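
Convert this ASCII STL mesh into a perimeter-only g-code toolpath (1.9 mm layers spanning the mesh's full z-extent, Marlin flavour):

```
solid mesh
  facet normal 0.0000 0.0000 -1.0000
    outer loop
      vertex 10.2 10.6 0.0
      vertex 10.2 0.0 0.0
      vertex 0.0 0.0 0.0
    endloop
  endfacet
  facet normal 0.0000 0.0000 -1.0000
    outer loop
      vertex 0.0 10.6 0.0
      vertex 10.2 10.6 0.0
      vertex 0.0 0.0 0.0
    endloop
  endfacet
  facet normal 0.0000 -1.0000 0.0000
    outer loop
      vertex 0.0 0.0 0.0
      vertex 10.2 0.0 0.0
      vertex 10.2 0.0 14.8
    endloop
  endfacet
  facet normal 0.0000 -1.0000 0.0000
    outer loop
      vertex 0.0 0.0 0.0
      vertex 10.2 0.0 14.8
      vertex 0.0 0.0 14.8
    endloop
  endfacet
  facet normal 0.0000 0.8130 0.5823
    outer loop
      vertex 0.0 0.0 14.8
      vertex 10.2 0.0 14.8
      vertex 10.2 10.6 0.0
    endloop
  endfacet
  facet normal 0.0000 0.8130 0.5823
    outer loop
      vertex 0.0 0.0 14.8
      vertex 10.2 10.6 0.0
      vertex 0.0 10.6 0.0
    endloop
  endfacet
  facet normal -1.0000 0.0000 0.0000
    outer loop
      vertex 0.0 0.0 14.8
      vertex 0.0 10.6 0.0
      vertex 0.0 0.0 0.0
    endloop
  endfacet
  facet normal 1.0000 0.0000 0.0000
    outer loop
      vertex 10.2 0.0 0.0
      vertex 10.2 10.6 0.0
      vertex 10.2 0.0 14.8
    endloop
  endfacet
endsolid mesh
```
; perimeter-only toolpath
G21 ; units = mm
G90 ; absolute positioning
G28 ; home
; layer 1
G0 Z1.9
G0 X0.0 Y0.0
G1 X10.2 Y0.0
G1 X10.2 Y9.3
G1 X0.0 Y9.3
G1 X0.0 Y0.0
; layer 2
G0 Z3.7
G0 X0.0 Y0.0
G1 X10.2 Y0.0
G1 X10.2 Y7.9
G1 X0.0 Y7.9
G1 X0.0 Y0.0
; layer 3
G0 Z5.6
G0 X0.0 Y0.0
G1 X10.2 Y0.0
G1 X10.2 Y6.6
G1 X0.0 Y6.6
G1 X0.0 Y0.0
; layer 4
G0 Z7.4
G0 X0.0 Y0.0
G1 X10.2 Y0.0
G1 X10.2 Y5.3
G1 X0.0 Y5.3
G1 X0.0 Y0.0
; layer 5
G0 Z9.2
G0 X0.0 Y0.0
G1 X10.2 Y0.0
G1 X10.2 Y4.0
G1 X0.0 Y4.0
G1 X0.0 Y0.0
; layer 6
G0 Z11.1
G0 X0.0 Y0.0
G1 X10.2 Y0.0
G1 X10.2 Y2.6
G1 X0.0 Y2.6
G1 X0.0 Y0.0
; layer 7
G0 Z13.0
G0 X0.0 Y0.0
G1 X10.2 Y0.0
G1 X10.2 Y1.3
G1 X0.0 Y1.3
G1 X0.0 Y0.0
M2 ; end

The solid is a wedge (ramp): 10.2 × 10.6 mm base, rising to 14.8 mm along the y=0 edge and sloping linearly to z=0 at y=10.6. Slicing at Δz = 1.9 mm — 8 equal slices spanning the solid's height, so layer i sits at z = i·h/8 — gives 7 non-empty perimeters. Each is a 4-segment closed polygon; G0 lifts to the layer z and rapids to the start vertex, then G1 traces the edges. The cross-section shrinks linearly with z (the slice at the apex is degenerate and omitted).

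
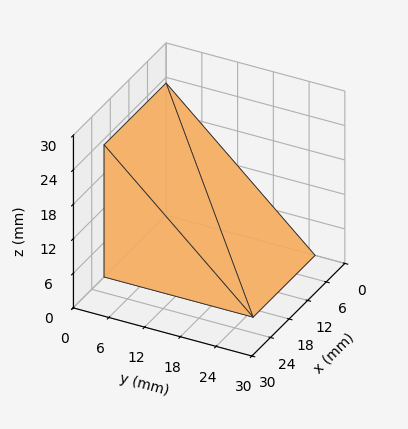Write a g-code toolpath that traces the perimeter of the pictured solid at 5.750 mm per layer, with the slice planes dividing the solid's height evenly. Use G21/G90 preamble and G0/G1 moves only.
Reading the render: the shape is a wedge (ramp): 20 × 25 mm base, rising to 23 mm along the y=0 edge and sloping linearly to z=0 at y=25 (dimensions read to the nearest mm from the axis ticks). For the g-code, the solid's height is divided into equal slices at the stated Δz and each level perimeter traced with G1 moves after a G0 lift.

; perimeter-only toolpath
G21 ; units = mm
G90 ; absolute positioning
G28 ; home
; layer 1
G0 Z5.750
G0 X0.000 Y0.000
G1 X20.000 Y0.000
G1 X20.000 Y18.750
G1 X0.000 Y18.750
G1 X0.000 Y0.000
; layer 2
G0 Z11.500
G0 X0.000 Y0.000
G1 X20.000 Y0.000
G1 X20.000 Y12.500
G1 X0.000 Y12.500
G1 X0.000 Y0.000
; layer 3
G0 Z17.250
G0 X0.000 Y0.000
G1 X20.000 Y0.000
G1 X20.000 Y6.250
G1 X0.000 Y6.250
G1 X0.000 Y0.000
M2 ; end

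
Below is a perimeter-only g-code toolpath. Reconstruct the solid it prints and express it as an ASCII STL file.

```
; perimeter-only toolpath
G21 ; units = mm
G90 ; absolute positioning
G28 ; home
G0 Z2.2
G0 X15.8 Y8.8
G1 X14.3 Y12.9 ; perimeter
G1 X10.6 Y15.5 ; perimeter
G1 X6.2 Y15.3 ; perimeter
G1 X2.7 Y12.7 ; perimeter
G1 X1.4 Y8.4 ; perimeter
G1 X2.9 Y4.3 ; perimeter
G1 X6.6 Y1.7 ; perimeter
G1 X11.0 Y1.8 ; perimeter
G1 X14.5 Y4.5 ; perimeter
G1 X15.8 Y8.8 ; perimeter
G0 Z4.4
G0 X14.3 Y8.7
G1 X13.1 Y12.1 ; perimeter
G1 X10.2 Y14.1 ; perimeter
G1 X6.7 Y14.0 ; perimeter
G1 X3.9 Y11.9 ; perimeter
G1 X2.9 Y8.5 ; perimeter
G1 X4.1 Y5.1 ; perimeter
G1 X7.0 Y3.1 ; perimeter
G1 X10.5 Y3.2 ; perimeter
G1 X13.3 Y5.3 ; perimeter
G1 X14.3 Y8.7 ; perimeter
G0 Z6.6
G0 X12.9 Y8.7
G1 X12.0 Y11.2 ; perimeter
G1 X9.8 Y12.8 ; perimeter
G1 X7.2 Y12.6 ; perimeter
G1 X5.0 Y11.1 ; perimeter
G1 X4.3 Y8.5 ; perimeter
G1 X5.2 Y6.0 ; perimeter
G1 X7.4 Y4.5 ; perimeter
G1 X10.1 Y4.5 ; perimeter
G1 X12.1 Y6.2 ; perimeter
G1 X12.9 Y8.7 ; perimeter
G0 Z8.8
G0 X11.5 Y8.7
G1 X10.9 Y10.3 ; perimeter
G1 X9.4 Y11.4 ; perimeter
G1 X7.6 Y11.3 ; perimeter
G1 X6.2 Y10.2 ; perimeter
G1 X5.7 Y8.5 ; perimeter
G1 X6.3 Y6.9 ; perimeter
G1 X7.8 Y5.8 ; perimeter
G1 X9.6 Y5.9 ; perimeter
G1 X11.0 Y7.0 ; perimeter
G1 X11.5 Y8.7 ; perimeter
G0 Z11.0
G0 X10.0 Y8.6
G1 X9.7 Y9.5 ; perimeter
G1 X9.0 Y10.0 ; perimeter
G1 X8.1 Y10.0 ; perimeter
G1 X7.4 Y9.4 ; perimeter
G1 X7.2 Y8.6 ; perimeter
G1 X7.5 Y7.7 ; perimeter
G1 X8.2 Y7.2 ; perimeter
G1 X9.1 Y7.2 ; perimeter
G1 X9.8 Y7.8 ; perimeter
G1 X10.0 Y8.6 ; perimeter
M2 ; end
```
solid part
  facet normal 0.0000 0.0000 -1.0000
    outer loop
      vertex 11.0 16.9 0.0
      vertex 15.4 13.8 0.0
      vertex 17.2 8.8 0.0
    endloop
  endfacet
  facet normal 0.0000 0.0000 -1.0000
    outer loop
      vertex 5.7 16.7 0.0
      vertex 11.0 16.9 0.0
      vertex 17.2 8.8 0.0
    endloop
  endfacet
  facet normal 0.0000 0.0000 -1.0000
    outer loop
      vertex 1.5 13.5 0.0
      vertex 5.7 16.7 0.0
      vertex 17.2 8.8 0.0
    endloop
  endfacet
  facet normal 0.0000 0.0000 -1.0000
    outer loop
      vertex 0.0 8.4 0.0
      vertex 1.5 13.5 0.0
      vertex 17.2 8.8 0.0
    endloop
  endfacet
  facet normal 0.0000 0.0000 -1.0000
    outer loop
      vertex 1.8 3.4 0.0
      vertex 0.0 8.4 0.0
      vertex 17.2 8.8 0.0
    endloop
  endfacet
  facet normal 0.0000 0.0000 -1.0000
    outer loop
      vertex 6.2 0.3 0.0
      vertex 1.8 3.4 0.0
      vertex 17.2 8.8 0.0
    endloop
  endfacet
  facet normal 0.0000 0.0000 -1.0000
    outer loop
      vertex 11.5 0.5 0.0
      vertex 6.2 0.3 0.0
      vertex 17.2 8.8 0.0
    endloop
  endfacet
  facet normal 0.0000 0.0000 -1.0000
    outer loop
      vertex 15.7 3.7 0.0
      vertex 11.5 0.5 0.0
      vertex 17.2 8.8 0.0
    endloop
  endfacet
  facet normal 0.8003 0.2881 0.5258
    outer loop
      vertex 17.2 8.8 0.0
      vertex 15.4 13.8 0.0
      vertex 8.6 8.6 13.2
    endloop
  endfacet
  facet normal 0.4898 0.6952 0.5262
    outer loop
      vertex 15.4 13.8 0.0
      vertex 11.0 16.9 0.0
      vertex 8.6 8.6 13.2
    endloop
  endfacet
  facet normal -0.0320 0.8487 0.5279
    outer loop
      vertex 11.0 16.9 0.0
      vertex 5.7 16.7 0.0
      vertex 8.6 8.6 13.2
    endloop
  endfacet
  facet normal -0.5148 0.6757 0.5277
    outer loop
      vertex 5.7 16.7 0.0
      vertex 1.5 13.5 0.0
      vertex 8.6 8.6 13.2
    endloop
  endfacet
  facet normal -0.8151 0.2397 0.5274
    outer loop
      vertex 1.5 13.5 0.0
      vertex 0.0 8.4 0.0
      vertex 8.6 8.6 13.2
    endloop
  endfacet
  facet normal -0.8003 -0.2881 0.5258
    outer loop
      vertex 0.0 8.4 0.0
      vertex 1.8 3.4 0.0
      vertex 8.6 8.6 13.2
    endloop
  endfacet
  facet normal -0.4898 -0.6952 0.5262
    outer loop
      vertex 1.8 3.4 0.0
      vertex 6.2 0.3 0.0
      vertex 8.6 8.6 13.2
    endloop
  endfacet
  facet normal 0.0320 -0.8487 0.5279
    outer loop
      vertex 6.2 0.3 0.0
      vertex 11.5 0.5 0.0
      vertex 8.6 8.6 13.2
    endloop
  endfacet
  facet normal 0.5148 -0.6757 0.5277
    outer loop
      vertex 11.5 0.5 0.0
      vertex 15.7 3.7 0.0
      vertex 8.6 8.6 13.2
    endloop
  endfacet
  facet normal 0.8151 -0.2397 0.5274
    outer loop
      vertex 15.7 3.7 0.0
      vertex 17.2 8.8 0.0
      vertex 8.6 8.6 13.2
    endloop
  endfacet
endsolid part

The G0 Z moves step by Δz≈2.2 mm. The G1 loops shrink linearly with z, so the solid tapers from its base footprint up to z≈13.2. Closing with a flat bottom cap and the tapered top and triangulating gives 18 facets — a regular 10-sided pyramid, base circumscribed radius ≈ 8.6 mm, apex at z ≈ 13.2 mm.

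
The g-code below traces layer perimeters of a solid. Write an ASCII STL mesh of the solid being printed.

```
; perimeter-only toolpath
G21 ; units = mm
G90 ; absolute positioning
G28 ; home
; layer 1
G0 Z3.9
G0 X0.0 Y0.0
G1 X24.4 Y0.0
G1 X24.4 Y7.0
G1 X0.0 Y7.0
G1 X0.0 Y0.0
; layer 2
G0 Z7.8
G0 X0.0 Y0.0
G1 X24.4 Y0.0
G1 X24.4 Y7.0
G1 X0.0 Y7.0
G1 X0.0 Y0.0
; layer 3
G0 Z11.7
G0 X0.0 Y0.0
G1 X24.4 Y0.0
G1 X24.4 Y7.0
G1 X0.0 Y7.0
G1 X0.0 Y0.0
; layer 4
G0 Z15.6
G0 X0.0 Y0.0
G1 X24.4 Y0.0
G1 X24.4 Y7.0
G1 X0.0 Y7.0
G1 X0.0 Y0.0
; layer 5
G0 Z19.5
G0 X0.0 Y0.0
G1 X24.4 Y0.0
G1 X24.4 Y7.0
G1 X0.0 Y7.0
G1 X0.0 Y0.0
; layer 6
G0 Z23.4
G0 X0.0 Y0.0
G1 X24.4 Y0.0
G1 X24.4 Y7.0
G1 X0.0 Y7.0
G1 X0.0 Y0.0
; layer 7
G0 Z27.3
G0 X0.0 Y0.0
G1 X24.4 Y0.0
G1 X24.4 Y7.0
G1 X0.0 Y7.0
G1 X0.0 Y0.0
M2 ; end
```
solid part
  facet normal 0.0000 0.0000 -1.0000
    outer loop
      vertex 24.4 7.0 0.0
      vertex 24.4 0.0 0.0
      vertex 0.0 0.0 0.0
    endloop
  endfacet
  facet normal 0.0000 0.0000 -1.0000
    outer loop
      vertex 0.0 7.0 0.0
      vertex 24.4 7.0 0.0
      vertex 0.0 0.0 0.0
    endloop
  endfacet
  facet normal 0.0000 0.0000 1.0000
    outer loop
      vertex 0.0 0.0 27.3
      vertex 24.4 0.0 27.3
      vertex 24.4 7.0 27.3
    endloop
  endfacet
  facet normal 0.0000 0.0000 1.0000
    outer loop
      vertex 0.0 0.0 27.3
      vertex 24.4 7.0 27.3
      vertex 0.0 7.0 27.3
    endloop
  endfacet
  facet normal 0.0000 -1.0000 0.0000
    outer loop
      vertex 0.0 0.0 0.0
      vertex 24.4 0.0 0.0
      vertex 24.4 0.0 27.3
    endloop
  endfacet
  facet normal 0.0000 -1.0000 0.0000
    outer loop
      vertex 0.0 0.0 0.0
      vertex 24.4 0.0 27.3
      vertex 0.0 0.0 27.3
    endloop
  endfacet
  facet normal 0.0000 1.0000 0.0000
    outer loop
      vertex 24.4 7.0 27.3
      vertex 24.4 7.0 0.0
      vertex 0.0 7.0 0.0
    endloop
  endfacet
  facet normal 0.0000 1.0000 0.0000
    outer loop
      vertex 0.0 7.0 27.3
      vertex 24.4 7.0 27.3
      vertex 0.0 7.0 0.0
    endloop
  endfacet
  facet normal -1.0000 0.0000 0.0000
    outer loop
      vertex 0.0 7.0 27.3
      vertex 0.0 7.0 0.0
      vertex 0.0 0.0 0.0
    endloop
  endfacet
  facet normal -1.0000 0.0000 0.0000
    outer loop
      vertex 0.0 0.0 27.3
      vertex 0.0 7.0 27.3
      vertex 0.0 0.0 0.0
    endloop
  endfacet
  facet normal 1.0000 0.0000 0.0000
    outer loop
      vertex 24.4 0.0 0.0
      vertex 24.4 7.0 0.0
      vertex 24.4 7.0 27.3
    endloop
  endfacet
  facet normal 1.0000 0.0000 0.0000
    outer loop
      vertex 24.4 0.0 0.0
      vertex 24.4 7.0 27.3
      vertex 24.4 0.0 27.3
    endloop
  endfacet
endsolid part

The G0 Z moves step by Δz≈3.9 mm. Every layer's G1 loop is the same polygon, so the solid is a straight extrusion of it from z=0 to z≈27.3. Closing with flat bottom and top caps and triangulating gives 12 facets — a rectangular box, roughly 24.4 × 7 mm footprint and 27.3 mm tall.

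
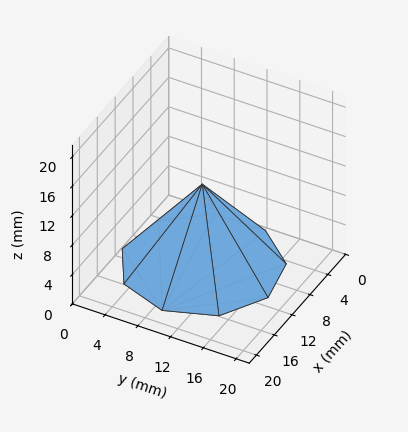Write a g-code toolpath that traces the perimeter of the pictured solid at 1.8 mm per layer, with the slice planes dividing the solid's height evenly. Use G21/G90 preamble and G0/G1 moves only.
Reading the render: the shape is a regular 9-sided pyramid, base circumscribed radius ≈ 9 mm, apex at z ≈ 11 mm (dimensions read to the nearest mm from the axis ticks). For the g-code, the solid's height is divided into equal slices at the stated Δz and each level perimeter traced with G1 moves after a G0 lift.

; perimeter-only toolpath
G21 ; units = mm
G90 ; absolute positioning
G28 ; home
; layer 1
G0 Z1.8
G0 X16.5 Y9.0
G1 X14.8 Y13.8
G1 X10.3 Y16.4
G1 X5.2 Y15.5
G1 X1.9 Y11.6
G1 X1.9 Y6.4
G1 X5.2 Y2.5
G1 X10.3 Y1.6
G1 X14.8 Y4.2
G1 X16.5 Y9.0
; layer 2
G0 Z3.7
G0 X15.0 Y9.0
G1 X13.6 Y12.9
G1 X10.1 Y14.9
G1 X6.0 Y14.2
G1 X3.3 Y11.1
G1 X3.3 Y6.9
G1 X6.0 Y3.8
G1 X10.1 Y3.1
G1 X13.6 Y5.1
G1 X15.0 Y9.0
; layer 3
G0 Z5.5
G0 X13.5 Y9.0
G1 X12.4 Y11.9
G1 X9.8 Y13.4
G1 X6.8 Y12.9
G1 X4.8 Y10.6
G1 X4.8 Y7.5
G1 X6.8 Y5.1
G1 X9.8 Y4.5
G1 X12.4 Y6.1
G1 X13.5 Y9.0
; layer 4
G0 Z7.3
G0 X12.0 Y9.0
G1 X11.3 Y10.9
G1 X9.5 Y12.0
G1 X7.5 Y11.6
G1 X6.2 Y10.0
G1 X6.2 Y8.0
G1 X7.5 Y6.4
G1 X9.5 Y6.0
G1 X11.3 Y7.1
G1 X12.0 Y9.0
; layer 5
G0 Z9.2
G0 X10.5 Y9.0
G1 X10.2 Y10.0
G1 X9.3 Y10.5
G1 X8.2 Y10.3
G1 X7.6 Y9.5
G1 X7.6 Y8.5
G1 X8.2 Y7.7
G1 X9.3 Y7.5
G1 X10.2 Y8.0
G1 X10.5 Y9.0
M2 ; end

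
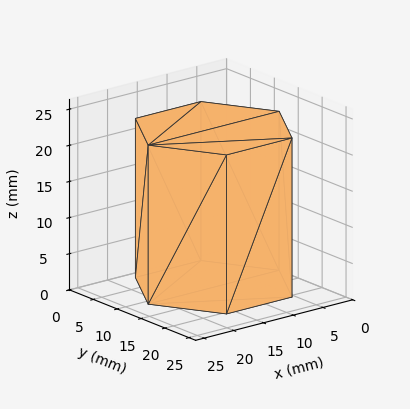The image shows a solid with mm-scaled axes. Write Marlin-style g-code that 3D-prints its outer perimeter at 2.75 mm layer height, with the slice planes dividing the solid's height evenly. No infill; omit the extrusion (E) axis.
Reading the render: the shape is a regular 6-sided prism (a cylinder approximated with 6 flat sides), circumscribed radius ≈ 11 mm, height ≈ 22 mm (dimensions read to the nearest mm from the axis ticks). For the g-code, the solid's height is divided into equal slices at the stated Δz and each level perimeter traced with G1 moves after a G0 lift.

; perimeter-only toolpath
G21 ; units = mm
G90 ; absolute positioning
G28 ; home
; layer 1
G0 Z2.75
G0 X22.00 Y11.00
G1 X16.50 Y20.53
G1 X5.50 Y20.53
G1 X0.00 Y11.00
G1 X5.50 Y1.47
G1 X16.50 Y1.47
G1 X22.00 Y11.00
; layer 2
G0 Z5.50
G0 X22.00 Y11.00
G1 X16.50 Y20.53
G1 X5.50 Y20.53
G1 X0.00 Y11.00
G1 X5.50 Y1.47
G1 X16.50 Y1.47
G1 X22.00 Y11.00
; layer 3
G0 Z8.25
G0 X22.00 Y11.00
G1 X16.50 Y20.53
G1 X5.50 Y20.53
G1 X0.00 Y11.00
G1 X5.50 Y1.47
G1 X16.50 Y1.47
G1 X22.00 Y11.00
; layer 4
G0 Z11.00
G0 X22.00 Y11.00
G1 X16.50 Y20.53
G1 X5.50 Y20.53
G1 X0.00 Y11.00
G1 X5.50 Y1.47
G1 X16.50 Y1.47
G1 X22.00 Y11.00
; layer 5
G0 Z13.75
G0 X22.00 Y11.00
G1 X16.50 Y20.53
G1 X5.50 Y20.53
G1 X0.00 Y11.00
G1 X5.50 Y1.47
G1 X16.50 Y1.47
G1 X22.00 Y11.00
; layer 6
G0 Z16.50
G0 X22.00 Y11.00
G1 X16.50 Y20.53
G1 X5.50 Y20.53
G1 X0.00 Y11.00
G1 X5.50 Y1.47
G1 X16.50 Y1.47
G1 X22.00 Y11.00
; layer 7
G0 Z19.25
G0 X22.00 Y11.00
G1 X16.50 Y20.53
G1 X5.50 Y20.53
G1 X0.00 Y11.00
G1 X5.50 Y1.47
G1 X16.50 Y1.47
G1 X22.00 Y11.00
; layer 8
G0 Z22.00
G0 X22.00 Y11.00
G1 X16.50 Y20.53
G1 X5.50 Y20.53
G1 X0.00 Y11.00
G1 X5.50 Y1.47
G1 X16.50 Y1.47
G1 X22.00 Y11.00
M2 ; end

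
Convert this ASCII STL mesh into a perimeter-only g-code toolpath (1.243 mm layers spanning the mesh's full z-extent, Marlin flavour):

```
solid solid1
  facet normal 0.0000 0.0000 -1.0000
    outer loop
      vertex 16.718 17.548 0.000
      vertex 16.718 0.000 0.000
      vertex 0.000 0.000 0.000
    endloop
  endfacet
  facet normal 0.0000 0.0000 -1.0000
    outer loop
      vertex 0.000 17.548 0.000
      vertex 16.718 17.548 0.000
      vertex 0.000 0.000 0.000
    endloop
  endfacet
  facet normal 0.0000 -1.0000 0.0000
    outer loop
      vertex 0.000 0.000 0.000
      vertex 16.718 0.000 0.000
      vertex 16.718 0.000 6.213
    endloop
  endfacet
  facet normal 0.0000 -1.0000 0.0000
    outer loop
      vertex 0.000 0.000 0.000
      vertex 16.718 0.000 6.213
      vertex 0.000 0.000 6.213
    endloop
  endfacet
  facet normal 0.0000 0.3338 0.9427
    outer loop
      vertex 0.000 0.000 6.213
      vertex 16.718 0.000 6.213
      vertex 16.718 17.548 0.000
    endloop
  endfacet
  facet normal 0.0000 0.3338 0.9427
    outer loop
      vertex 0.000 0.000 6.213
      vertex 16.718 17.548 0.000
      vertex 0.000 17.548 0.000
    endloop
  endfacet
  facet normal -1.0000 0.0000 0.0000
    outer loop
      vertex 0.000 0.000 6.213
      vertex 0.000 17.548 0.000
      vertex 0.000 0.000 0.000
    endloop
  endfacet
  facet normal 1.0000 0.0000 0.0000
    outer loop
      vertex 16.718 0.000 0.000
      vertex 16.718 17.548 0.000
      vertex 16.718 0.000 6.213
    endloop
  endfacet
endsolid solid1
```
; perimeter-only toolpath
G21 ; units = mm
G90 ; absolute positioning
G28 ; home
; layer 1
G0 Z1.243
G0 X0.000 Y0.000
G1 X16.718 Y0.000
G1 X16.718 Y14.038
G1 X0.000 Y14.038
G1 X0.000 Y0.000
; layer 2
G0 Z2.485
G0 X0.000 Y0.000
G1 X16.718 Y0.000
G1 X16.718 Y10.529
G1 X0.000 Y10.529
G1 X0.000 Y0.000
; layer 3
G0 Z3.728
G0 X0.000 Y0.000
G1 X16.718 Y0.000
G1 X16.718 Y7.019
G1 X0.000 Y7.019
G1 X0.000 Y0.000
; layer 4
G0 Z4.970
G0 X0.000 Y0.000
G1 X16.718 Y0.000
G1 X16.718 Y3.510
G1 X0.000 Y3.510
G1 X0.000 Y0.000
M2 ; end

The solid is a wedge (ramp): 16.7 × 17.5 mm base, rising to 6.21 mm along the y=0 edge and sloping linearly to z=0 at y=17.5. Slicing at Δz = 1.243 mm — 5 equal slices spanning the solid's height, so layer i sits at z = i·h/5 — gives 4 non-empty perimeters. Each is a 4-segment closed polygon; G0 lifts to the layer z and rapids to the start vertex, then G1 traces the edges. The cross-section shrinks linearly with z (the slice at the apex is degenerate and omitted).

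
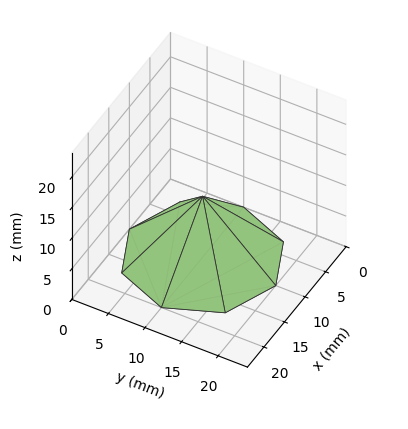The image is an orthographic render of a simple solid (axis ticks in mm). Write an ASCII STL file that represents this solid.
Reading the render: the shape is a regular 8-sided pyramid, base circumscribed radius ≈ 10 mm, apex at z ≈ 10 mm (dimensions read to the nearest mm from the axis ticks). For the STL, each face is triangulated and given an outward normal.

solid part
  facet normal 0.0000 0.0000 -1.0000
    outer loop
      vertex 10.000 20.000 0.000
      vertex 17.071 17.071 0.000
      vertex 20.000 10.000 0.000
    endloop
  endfacet
  facet normal 0.0000 0.0000 -1.0000
    outer loop
      vertex 2.929 17.071 0.000
      vertex 10.000 20.000 0.000
      vertex 20.000 10.000 0.000
    endloop
  endfacet
  facet normal 0.0000 0.0000 -1.0000
    outer loop
      vertex 0.000 10.000 0.000
      vertex 2.929 17.071 0.000
      vertex 20.000 10.000 0.000
    endloop
  endfacet
  facet normal 0.0000 0.0000 -1.0000
    outer loop
      vertex 2.929 2.929 0.000
      vertex 0.000 10.000 0.000
      vertex 20.000 10.000 0.000
    endloop
  endfacet
  facet normal 0.0000 0.0000 -1.0000
    outer loop
      vertex 10.000 0.000 0.000
      vertex 2.929 2.929 0.000
      vertex 20.000 10.000 0.000
    endloop
  endfacet
  facet normal 0.0000 0.0000 -1.0000
    outer loop
      vertex 17.071 2.929 0.000
      vertex 10.000 0.000 0.000
      vertex 20.000 10.000 0.000
    endloop
  endfacet
  facet normal 0.6786 0.2811 0.6786
    outer loop
      vertex 20.000 10.000 0.000
      vertex 17.071 17.071 0.000
      vertex 10.000 10.000 10.000
    endloop
  endfacet
  facet normal 0.2811 0.6786 0.6786
    outer loop
      vertex 17.071 17.071 0.000
      vertex 10.000 20.000 0.000
      vertex 10.000 10.000 10.000
    endloop
  endfacet
  facet normal -0.2811 0.6786 0.6786
    outer loop
      vertex 10.000 20.000 0.000
      vertex 2.929 17.071 0.000
      vertex 10.000 10.000 10.000
    endloop
  endfacet
  facet normal -0.6786 0.2811 0.6786
    outer loop
      vertex 2.929 17.071 0.000
      vertex 0.000 10.000 0.000
      vertex 10.000 10.000 10.000
    endloop
  endfacet
  facet normal -0.6786 -0.2811 0.6786
    outer loop
      vertex 0.000 10.000 0.000
      vertex 2.929 2.929 0.000
      vertex 10.000 10.000 10.000
    endloop
  endfacet
  facet normal -0.2811 -0.6786 0.6786
    outer loop
      vertex 2.929 2.929 0.000
      vertex 10.000 0.000 0.000
      vertex 10.000 10.000 10.000
    endloop
  endfacet
  facet normal 0.2811 -0.6786 0.6786
    outer loop
      vertex 10.000 0.000 0.000
      vertex 17.071 2.929 0.000
      vertex 10.000 10.000 10.000
    endloop
  endfacet
  facet normal 0.6786 -0.2811 0.6786
    outer loop
      vertex 17.071 2.929 0.000
      vertex 20.000 10.000 0.000
      vertex 10.000 10.000 10.000
    endloop
  endfacet
endsolid part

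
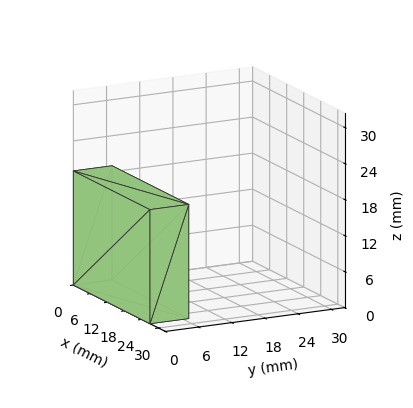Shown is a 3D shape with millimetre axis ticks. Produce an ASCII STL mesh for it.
Reading the render: the shape is a rectangular box, roughly 27 × 7 mm footprint and 19 mm tall (dimensions read to the nearest mm from the axis ticks). For the STL, each face is triangulated and given an outward normal.

solid part
  facet normal 0.0000 0.0000 -1.0000
    outer loop
      vertex 27.00 7.00 0.00
      vertex 27.00 0.00 0.00
      vertex 0.00 0.00 0.00
    endloop
  endfacet
  facet normal 0.0000 0.0000 -1.0000
    outer loop
      vertex 0.00 7.00 0.00
      vertex 27.00 7.00 0.00
      vertex 0.00 0.00 0.00
    endloop
  endfacet
  facet normal 0.0000 0.0000 1.0000
    outer loop
      vertex 0.00 0.00 19.00
      vertex 27.00 0.00 19.00
      vertex 27.00 7.00 19.00
    endloop
  endfacet
  facet normal 0.0000 0.0000 1.0000
    outer loop
      vertex 0.00 0.00 19.00
      vertex 27.00 7.00 19.00
      vertex 0.00 7.00 19.00
    endloop
  endfacet
  facet normal 0.0000 -1.0000 0.0000
    outer loop
      vertex 0.00 0.00 0.00
      vertex 27.00 0.00 0.00
      vertex 27.00 0.00 19.00
    endloop
  endfacet
  facet normal 0.0000 -1.0000 0.0000
    outer loop
      vertex 0.00 0.00 0.00
      vertex 27.00 0.00 19.00
      vertex 0.00 0.00 19.00
    endloop
  endfacet
  facet normal 0.0000 1.0000 0.0000
    outer loop
      vertex 27.00 7.00 19.00
      vertex 27.00 7.00 0.00
      vertex 0.00 7.00 0.00
    endloop
  endfacet
  facet normal 0.0000 1.0000 0.0000
    outer loop
      vertex 0.00 7.00 19.00
      vertex 27.00 7.00 19.00
      vertex 0.00 7.00 0.00
    endloop
  endfacet
  facet normal -1.0000 0.0000 0.0000
    outer loop
      vertex 0.00 7.00 19.00
      vertex 0.00 7.00 0.00
      vertex 0.00 0.00 0.00
    endloop
  endfacet
  facet normal -1.0000 0.0000 0.0000
    outer loop
      vertex 0.00 0.00 19.00
      vertex 0.00 7.00 19.00
      vertex 0.00 0.00 0.00
    endloop
  endfacet
  facet normal 1.0000 0.0000 0.0000
    outer loop
      vertex 27.00 0.00 0.00
      vertex 27.00 7.00 0.00
      vertex 27.00 7.00 19.00
    endloop
  endfacet
  facet normal 1.0000 0.0000 0.0000
    outer loop
      vertex 27.00 0.00 0.00
      vertex 27.00 7.00 19.00
      vertex 27.00 0.00 19.00
    endloop
  endfacet
endsolid part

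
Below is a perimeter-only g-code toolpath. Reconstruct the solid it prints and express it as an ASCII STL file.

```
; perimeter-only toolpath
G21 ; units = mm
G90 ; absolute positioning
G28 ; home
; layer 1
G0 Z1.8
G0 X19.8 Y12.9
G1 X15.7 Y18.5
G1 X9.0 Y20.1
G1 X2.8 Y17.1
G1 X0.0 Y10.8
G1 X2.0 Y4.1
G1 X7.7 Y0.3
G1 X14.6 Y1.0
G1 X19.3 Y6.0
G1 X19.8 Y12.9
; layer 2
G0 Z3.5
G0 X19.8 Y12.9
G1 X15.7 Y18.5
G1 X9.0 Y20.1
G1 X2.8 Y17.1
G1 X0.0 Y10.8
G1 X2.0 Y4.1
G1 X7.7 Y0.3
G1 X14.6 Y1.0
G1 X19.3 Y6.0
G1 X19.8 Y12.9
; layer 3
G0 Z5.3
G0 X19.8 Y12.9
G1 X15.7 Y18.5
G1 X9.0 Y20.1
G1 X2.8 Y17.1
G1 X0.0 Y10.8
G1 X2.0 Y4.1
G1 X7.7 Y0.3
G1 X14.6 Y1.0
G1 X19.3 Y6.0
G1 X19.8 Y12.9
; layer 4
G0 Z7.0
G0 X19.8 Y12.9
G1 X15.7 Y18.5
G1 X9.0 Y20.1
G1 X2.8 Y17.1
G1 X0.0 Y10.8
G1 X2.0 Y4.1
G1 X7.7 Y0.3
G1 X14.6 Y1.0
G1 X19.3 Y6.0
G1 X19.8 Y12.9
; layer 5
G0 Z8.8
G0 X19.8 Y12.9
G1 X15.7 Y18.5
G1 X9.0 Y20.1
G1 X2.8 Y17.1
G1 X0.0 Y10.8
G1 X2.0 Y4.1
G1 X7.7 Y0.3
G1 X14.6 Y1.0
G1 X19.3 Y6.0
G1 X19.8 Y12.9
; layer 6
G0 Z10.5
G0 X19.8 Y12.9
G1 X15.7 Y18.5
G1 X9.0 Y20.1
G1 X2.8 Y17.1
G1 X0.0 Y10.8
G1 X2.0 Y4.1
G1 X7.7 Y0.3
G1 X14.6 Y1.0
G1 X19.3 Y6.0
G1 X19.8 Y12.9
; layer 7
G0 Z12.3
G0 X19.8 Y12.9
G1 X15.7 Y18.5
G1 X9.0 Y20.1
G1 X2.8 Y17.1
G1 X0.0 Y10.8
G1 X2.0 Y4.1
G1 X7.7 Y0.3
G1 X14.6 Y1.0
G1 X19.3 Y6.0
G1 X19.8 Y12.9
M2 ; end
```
solid part
  facet normal 0.0000 0.0000 -1.0000
    outer loop
      vertex 9.0 20.1 0.0
      vertex 15.7 18.5 0.0
      vertex 19.8 12.9 0.0
    endloop
  endfacet
  facet normal 0.0000 0.0000 -1.0000
    outer loop
      vertex 2.8 17.1 0.0
      vertex 9.0 20.1 0.0
      vertex 19.8 12.9 0.0
    endloop
  endfacet
  facet normal 0.0000 0.0000 -1.0000
    outer loop
      vertex 0.0 10.8 0.0
      vertex 2.8 17.1 0.0
      vertex 19.8 12.9 0.0
    endloop
  endfacet
  facet normal 0.0000 0.0000 -1.0000
    outer loop
      vertex 2.0 4.1 0.0
      vertex 0.0 10.8 0.0
      vertex 19.8 12.9 0.0
    endloop
  endfacet
  facet normal 0.0000 0.0000 -1.0000
    outer loop
      vertex 7.7 0.3 0.0
      vertex 2.0 4.1 0.0
      vertex 19.8 12.9 0.0
    endloop
  endfacet
  facet normal 0.0000 0.0000 -1.0000
    outer loop
      vertex 14.6 1.0 0.0
      vertex 7.7 0.3 0.0
      vertex 19.8 12.9 0.0
    endloop
  endfacet
  facet normal 0.0000 0.0000 -1.0000
    outer loop
      vertex 19.3 6.0 0.0
      vertex 14.6 1.0 0.0
      vertex 19.8 12.9 0.0
    endloop
  endfacet
  facet normal 0.0000 0.0000 1.0000
    outer loop
      vertex 19.8 12.9 12.3
      vertex 15.7 18.5 12.3
      vertex 9.0 20.1 12.3
    endloop
  endfacet
  facet normal 0.0000 0.0000 1.0000
    outer loop
      vertex 19.8 12.9 12.3
      vertex 9.0 20.1 12.3
      vertex 2.8 17.1 12.3
    endloop
  endfacet
  facet normal 0.0000 0.0000 1.0000
    outer loop
      vertex 19.8 12.9 12.3
      vertex 2.8 17.1 12.3
      vertex 0.0 10.8 12.3
    endloop
  endfacet
  facet normal 0.0000 0.0000 1.0000
    outer loop
      vertex 19.8 12.9 12.3
      vertex 0.0 10.8 12.3
      vertex 2.0 4.1 12.3
    endloop
  endfacet
  facet normal 0.0000 0.0000 1.0000
    outer loop
      vertex 19.8 12.9 12.3
      vertex 2.0 4.1 12.3
      vertex 7.7 0.3 12.3
    endloop
  endfacet
  facet normal 0.0000 0.0000 1.0000
    outer loop
      vertex 19.8 12.9 12.3
      vertex 7.7 0.3 12.3
      vertex 14.6 1.0 12.3
    endloop
  endfacet
  facet normal 0.0000 0.0000 1.0000
    outer loop
      vertex 19.8 12.9 12.3
      vertex 14.6 1.0 12.3
      vertex 19.3 6.0 12.3
    endloop
  endfacet
  facet normal 0.8069 0.5907 0.0000
    outer loop
      vertex 19.8 12.9 0.0
      vertex 15.7 18.5 0.0
      vertex 15.7 18.5 12.3
    endloop
  endfacet
  facet normal 0.8069 0.5907 0.0000
    outer loop
      vertex 19.8 12.9 0.0
      vertex 15.7 18.5 12.3
      vertex 19.8 12.9 12.3
    endloop
  endfacet
  facet normal 0.2323 0.9727 0.0000
    outer loop
      vertex 15.7 18.5 0.0
      vertex 9.0 20.1 0.0
      vertex 9.0 20.1 12.3
    endloop
  endfacet
  facet normal 0.2323 0.9727 0.0000
    outer loop
      vertex 15.7 18.5 0.0
      vertex 9.0 20.1 12.3
      vertex 15.7 18.5 12.3
    endloop
  endfacet
  facet normal -0.4356 0.9002 0.0000
    outer loop
      vertex 9.0 20.1 0.0
      vertex 2.8 17.1 0.0
      vertex 2.8 17.1 12.3
    endloop
  endfacet
  facet normal -0.4356 0.9002 0.0000
    outer loop
      vertex 9.0 20.1 0.0
      vertex 2.8 17.1 12.3
      vertex 9.0 20.1 12.3
    endloop
  endfacet
  facet normal -0.9138 0.4061 0.0000
    outer loop
      vertex 2.8 17.1 0.0
      vertex 0.0 10.8 0.0
      vertex 0.0 10.8 12.3
    endloop
  endfacet
  facet normal -0.9138 0.4061 0.0000
    outer loop
      vertex 2.8 17.1 0.0
      vertex 0.0 10.8 12.3
      vertex 2.8 17.1 12.3
    endloop
  endfacet
  facet normal -0.9582 -0.2860 0.0000
    outer loop
      vertex 0.0 10.8 0.0
      vertex 2.0 4.1 0.0
      vertex 2.0 4.1 12.3
    endloop
  endfacet
  facet normal -0.9582 -0.2860 0.0000
    outer loop
      vertex 0.0 10.8 0.0
      vertex 2.0 4.1 12.3
      vertex 0.0 10.8 12.3
    endloop
  endfacet
  facet normal -0.5547 -0.8321 0.0000
    outer loop
      vertex 2.0 4.1 0.0
      vertex 7.7 0.3 0.0
      vertex 7.7 0.3 12.3
    endloop
  endfacet
  facet normal -0.5547 -0.8321 0.0000
    outer loop
      vertex 2.0 4.1 0.0
      vertex 7.7 0.3 12.3
      vertex 2.0 4.1 12.3
    endloop
  endfacet
  facet normal 0.1009 -0.9949 0.0000
    outer loop
      vertex 7.7 0.3 0.0
      vertex 14.6 1.0 0.0
      vertex 14.6 1.0 12.3
    endloop
  endfacet
  facet normal 0.1009 -0.9949 0.0000
    outer loop
      vertex 7.7 0.3 0.0
      vertex 14.6 1.0 12.3
      vertex 7.7 0.3 12.3
    endloop
  endfacet
  facet normal 0.7286 -0.6849 0.0000
    outer loop
      vertex 14.6 1.0 0.0
      vertex 19.3 6.0 0.0
      vertex 19.3 6.0 12.3
    endloop
  endfacet
  facet normal 0.7286 -0.6849 0.0000
    outer loop
      vertex 14.6 1.0 0.0
      vertex 19.3 6.0 12.3
      vertex 14.6 1.0 12.3
    endloop
  endfacet
  facet normal 0.9974 -0.0723 0.0000
    outer loop
      vertex 19.3 6.0 0.0
      vertex 19.8 12.9 0.0
      vertex 19.8 12.9 12.3
    endloop
  endfacet
  facet normal 0.9974 -0.0723 0.0000
    outer loop
      vertex 19.3 6.0 0.0
      vertex 19.8 12.9 12.3
      vertex 19.3 6.0 12.3
    endloop
  endfacet
endsolid part

The G0 Z moves step by Δz≈1.8 mm. Every layer's G1 loop is the same polygon, so the solid is a straight extrusion of it from z=0 to z≈12.3. Closing with flat bottom and top caps and triangulating gives 32 facets — a regular 9-sided prism (a cylinder approximated with 9 flat sides), circumscribed radius ≈ 10.1 mm, height ≈ 12.3 mm.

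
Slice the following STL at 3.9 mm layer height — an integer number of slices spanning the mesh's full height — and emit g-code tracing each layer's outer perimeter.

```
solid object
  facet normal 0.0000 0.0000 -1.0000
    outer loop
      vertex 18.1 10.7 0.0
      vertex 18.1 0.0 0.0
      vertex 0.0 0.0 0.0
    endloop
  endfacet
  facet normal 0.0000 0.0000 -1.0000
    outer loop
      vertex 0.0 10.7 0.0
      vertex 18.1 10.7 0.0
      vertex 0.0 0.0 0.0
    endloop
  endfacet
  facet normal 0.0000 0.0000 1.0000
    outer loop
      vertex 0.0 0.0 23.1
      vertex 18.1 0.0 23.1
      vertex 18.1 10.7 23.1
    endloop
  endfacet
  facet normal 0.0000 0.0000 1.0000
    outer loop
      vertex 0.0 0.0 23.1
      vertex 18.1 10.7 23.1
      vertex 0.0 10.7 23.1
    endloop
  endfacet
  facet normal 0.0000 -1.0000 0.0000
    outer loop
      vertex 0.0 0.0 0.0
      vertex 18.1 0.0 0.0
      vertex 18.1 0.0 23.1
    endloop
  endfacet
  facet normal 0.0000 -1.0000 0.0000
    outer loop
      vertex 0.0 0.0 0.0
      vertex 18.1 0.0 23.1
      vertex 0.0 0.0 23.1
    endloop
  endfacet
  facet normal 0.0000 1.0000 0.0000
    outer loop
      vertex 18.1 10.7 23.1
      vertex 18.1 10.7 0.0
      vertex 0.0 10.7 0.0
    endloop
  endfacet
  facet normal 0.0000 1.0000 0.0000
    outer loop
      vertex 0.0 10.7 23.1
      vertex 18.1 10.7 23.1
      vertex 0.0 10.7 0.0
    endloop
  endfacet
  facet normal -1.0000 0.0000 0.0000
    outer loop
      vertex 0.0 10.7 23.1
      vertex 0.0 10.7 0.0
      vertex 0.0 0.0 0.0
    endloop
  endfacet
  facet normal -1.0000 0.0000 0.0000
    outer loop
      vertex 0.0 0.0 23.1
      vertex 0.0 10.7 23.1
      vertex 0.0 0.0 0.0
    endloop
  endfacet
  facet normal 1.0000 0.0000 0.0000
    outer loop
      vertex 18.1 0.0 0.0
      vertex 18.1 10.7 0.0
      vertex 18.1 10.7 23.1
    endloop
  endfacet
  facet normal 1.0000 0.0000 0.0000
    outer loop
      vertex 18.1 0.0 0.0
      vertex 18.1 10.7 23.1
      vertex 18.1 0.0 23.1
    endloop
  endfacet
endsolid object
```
; perimeter-only toolpath
G21 ; units = mm
G90 ; absolute positioning
G28 ; home
; layer 1
G0 Z3.9
G0 X0.0 Y0.0
G1 X18.1 Y0.0
G1 X18.1 Y10.7
G1 X0.0 Y10.7
G1 X0.0 Y0.0
; layer 2
G0 Z7.7
G0 X0.0 Y0.0
G1 X18.1 Y0.0
G1 X18.1 Y10.7
G1 X0.0 Y10.7
G1 X0.0 Y0.0
; layer 3
G0 Z11.6
G0 X0.0 Y0.0
G1 X18.1 Y0.0
G1 X18.1 Y10.7
G1 X0.0 Y10.7
G1 X0.0 Y0.0
; layer 4
G0 Z15.4
G0 X0.0 Y0.0
G1 X18.1 Y0.0
G1 X18.1 Y10.7
G1 X0.0 Y10.7
G1 X0.0 Y0.0
; layer 5
G0 Z19.2
G0 X0.0 Y0.0
G1 X18.1 Y0.0
G1 X18.1 Y10.7
G1 X0.0 Y10.7
G1 X0.0 Y0.0
; layer 6
G0 Z23.1
G0 X0.0 Y0.0
G1 X18.1 Y0.0
G1 X18.1 Y10.7
G1 X0.0 Y10.7
G1 X0.0 Y0.0
M2 ; end

The solid is a rectangular box, roughly 18.1 × 10.7 mm footprint and 23.1 mm tall. Slicing at Δz = 3.9 mm — 6 equal slices spanning the solid's height, so layer i sits at z = i·h/6 — gives 6 non-empty perimeters. Each is a 4-segment closed polygon; G0 lifts to the layer z and rapids to the start vertex, then G1 traces the edges.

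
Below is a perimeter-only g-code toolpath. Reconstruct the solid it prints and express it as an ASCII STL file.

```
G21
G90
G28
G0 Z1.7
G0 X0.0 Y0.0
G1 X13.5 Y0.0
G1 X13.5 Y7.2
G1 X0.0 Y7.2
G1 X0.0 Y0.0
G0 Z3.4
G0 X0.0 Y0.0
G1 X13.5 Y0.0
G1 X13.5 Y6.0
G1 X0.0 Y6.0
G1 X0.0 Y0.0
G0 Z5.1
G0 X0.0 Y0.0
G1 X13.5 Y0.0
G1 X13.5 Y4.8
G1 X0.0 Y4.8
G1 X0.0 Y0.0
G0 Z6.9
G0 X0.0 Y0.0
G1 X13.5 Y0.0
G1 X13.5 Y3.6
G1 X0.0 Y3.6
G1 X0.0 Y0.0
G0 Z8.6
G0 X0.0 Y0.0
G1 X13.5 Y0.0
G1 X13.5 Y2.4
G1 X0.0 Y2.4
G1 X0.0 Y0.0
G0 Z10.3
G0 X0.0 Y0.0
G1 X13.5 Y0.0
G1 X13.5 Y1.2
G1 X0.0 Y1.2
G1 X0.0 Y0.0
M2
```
solid part
  facet normal 0.0000 0.0000 -1.0000
    outer loop
      vertex 13.5 8.4 0.0
      vertex 13.5 0.0 0.0
      vertex 0.0 0.0 0.0
    endloop
  endfacet
  facet normal 0.0000 0.0000 -1.0000
    outer loop
      vertex 0.0 8.4 0.0
      vertex 13.5 8.4 0.0
      vertex 0.0 0.0 0.0
    endloop
  endfacet
  facet normal 0.0000 -1.0000 0.0000
    outer loop
      vertex 0.0 0.0 0.0
      vertex 13.5 0.0 0.0
      vertex 13.5 0.0 12.0
    endloop
  endfacet
  facet normal 0.0000 -1.0000 0.0000
    outer loop
      vertex 0.0 0.0 0.0
      vertex 13.5 0.0 12.0
      vertex 0.0 0.0 12.0
    endloop
  endfacet
  facet normal 0.0000 0.8192 0.5735
    outer loop
      vertex 0.0 0.0 12.0
      vertex 13.5 0.0 12.0
      vertex 13.5 8.4 0.0
    endloop
  endfacet
  facet normal 0.0000 0.8192 0.5735
    outer loop
      vertex 0.0 0.0 12.0
      vertex 13.5 8.4 0.0
      vertex 0.0 8.4 0.0
    endloop
  endfacet
  facet normal -1.0000 0.0000 0.0000
    outer loop
      vertex 0.0 0.0 12.0
      vertex 0.0 8.4 0.0
      vertex 0.0 0.0 0.0
    endloop
  endfacet
  facet normal 1.0000 0.0000 0.0000
    outer loop
      vertex 13.5 0.0 0.0
      vertex 13.5 8.4 0.0
      vertex 13.5 0.0 12.0
    endloop
  endfacet
endsolid part

The G0 Z moves step by Δz≈1.7 mm. The G1 loops shrink linearly with z, so the solid tapers from its base footprint up to z≈12. Closing with a flat bottom cap and the tapered top and triangulating gives 8 facets — a wedge (ramp): 13.5 × 8.4 mm base, rising to 12 mm along the y=0 edge and sloping linearly to z=0 at y=8.4.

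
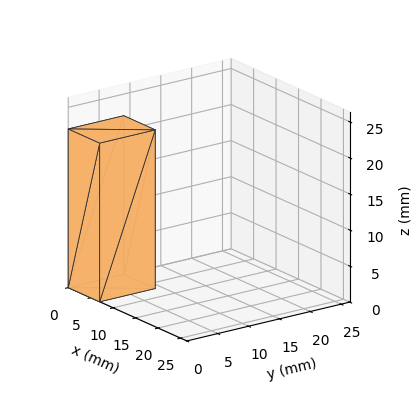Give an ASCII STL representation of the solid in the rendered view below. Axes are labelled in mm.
Reading the render: the shape is a rectangular box, roughly 7 × 9 mm footprint and 22 mm tall (dimensions read to the nearest mm from the axis ticks). For the STL, each face is triangulated and given an outward normal.

solid part
  facet normal 0.0000 0.0000 -1.0000
    outer loop
      vertex 7.000 9.000 0.000
      vertex 7.000 0.000 0.000
      vertex 0.000 0.000 0.000
    endloop
  endfacet
  facet normal 0.0000 0.0000 -1.0000
    outer loop
      vertex 0.000 9.000 0.000
      vertex 7.000 9.000 0.000
      vertex 0.000 0.000 0.000
    endloop
  endfacet
  facet normal 0.0000 0.0000 1.0000
    outer loop
      vertex 0.000 0.000 22.000
      vertex 7.000 0.000 22.000
      vertex 7.000 9.000 22.000
    endloop
  endfacet
  facet normal 0.0000 0.0000 1.0000
    outer loop
      vertex 0.000 0.000 22.000
      vertex 7.000 9.000 22.000
      vertex 0.000 9.000 22.000
    endloop
  endfacet
  facet normal 0.0000 -1.0000 0.0000
    outer loop
      vertex 0.000 0.000 0.000
      vertex 7.000 0.000 0.000
      vertex 7.000 0.000 22.000
    endloop
  endfacet
  facet normal 0.0000 -1.0000 0.0000
    outer loop
      vertex 0.000 0.000 0.000
      vertex 7.000 0.000 22.000
      vertex 0.000 0.000 22.000
    endloop
  endfacet
  facet normal 0.0000 1.0000 0.0000
    outer loop
      vertex 7.000 9.000 22.000
      vertex 7.000 9.000 0.000
      vertex 0.000 9.000 0.000
    endloop
  endfacet
  facet normal 0.0000 1.0000 0.0000
    outer loop
      vertex 0.000 9.000 22.000
      vertex 7.000 9.000 22.000
      vertex 0.000 9.000 0.000
    endloop
  endfacet
  facet normal -1.0000 0.0000 0.0000
    outer loop
      vertex 0.000 9.000 22.000
      vertex 0.000 9.000 0.000
      vertex 0.000 0.000 0.000
    endloop
  endfacet
  facet normal -1.0000 0.0000 0.0000
    outer loop
      vertex 0.000 0.000 22.000
      vertex 0.000 9.000 22.000
      vertex 0.000 0.000 0.000
    endloop
  endfacet
  facet normal 1.0000 0.0000 0.0000
    outer loop
      vertex 7.000 0.000 0.000
      vertex 7.000 9.000 0.000
      vertex 7.000 9.000 22.000
    endloop
  endfacet
  facet normal 1.0000 0.0000 0.0000
    outer loop
      vertex 7.000 0.000 0.000
      vertex 7.000 9.000 22.000
      vertex 7.000 0.000 22.000
    endloop
  endfacet
endsolid part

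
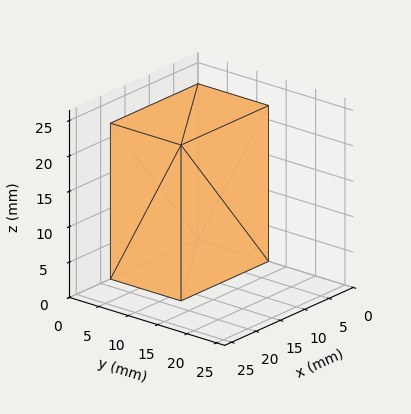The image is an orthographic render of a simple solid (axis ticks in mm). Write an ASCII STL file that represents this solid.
Reading the render: the shape is a rectangular box, roughly 18 × 12 mm footprint and 22 mm tall (dimensions read to the nearest mm from the axis ticks). For the STL, each face is triangulated and given an outward normal.

solid part
  facet normal 0.0000 0.0000 -1.0000
    outer loop
      vertex 18.0 12.0 0.0
      vertex 18.0 0.0 0.0
      vertex 0.0 0.0 0.0
    endloop
  endfacet
  facet normal 0.0000 0.0000 -1.0000
    outer loop
      vertex 0.0 12.0 0.0
      vertex 18.0 12.0 0.0
      vertex 0.0 0.0 0.0
    endloop
  endfacet
  facet normal 0.0000 0.0000 1.0000
    outer loop
      vertex 0.0 0.0 22.0
      vertex 18.0 0.0 22.0
      vertex 18.0 12.0 22.0
    endloop
  endfacet
  facet normal 0.0000 0.0000 1.0000
    outer loop
      vertex 0.0 0.0 22.0
      vertex 18.0 12.0 22.0
      vertex 0.0 12.0 22.0
    endloop
  endfacet
  facet normal 0.0000 -1.0000 0.0000
    outer loop
      vertex 0.0 0.0 0.0
      vertex 18.0 0.0 0.0
      vertex 18.0 0.0 22.0
    endloop
  endfacet
  facet normal 0.0000 -1.0000 0.0000
    outer loop
      vertex 0.0 0.0 0.0
      vertex 18.0 0.0 22.0
      vertex 0.0 0.0 22.0
    endloop
  endfacet
  facet normal 0.0000 1.0000 0.0000
    outer loop
      vertex 18.0 12.0 22.0
      vertex 18.0 12.0 0.0
      vertex 0.0 12.0 0.0
    endloop
  endfacet
  facet normal 0.0000 1.0000 0.0000
    outer loop
      vertex 0.0 12.0 22.0
      vertex 18.0 12.0 22.0
      vertex 0.0 12.0 0.0
    endloop
  endfacet
  facet normal -1.0000 0.0000 0.0000
    outer loop
      vertex 0.0 12.0 22.0
      vertex 0.0 12.0 0.0
      vertex 0.0 0.0 0.0
    endloop
  endfacet
  facet normal -1.0000 0.0000 0.0000
    outer loop
      vertex 0.0 0.0 22.0
      vertex 0.0 12.0 22.0
      vertex 0.0 0.0 0.0
    endloop
  endfacet
  facet normal 1.0000 0.0000 0.0000
    outer loop
      vertex 18.0 0.0 0.0
      vertex 18.0 12.0 0.0
      vertex 18.0 12.0 22.0
    endloop
  endfacet
  facet normal 1.0000 0.0000 0.0000
    outer loop
      vertex 18.0 0.0 0.0
      vertex 18.0 12.0 22.0
      vertex 18.0 0.0 22.0
    endloop
  endfacet
endsolid part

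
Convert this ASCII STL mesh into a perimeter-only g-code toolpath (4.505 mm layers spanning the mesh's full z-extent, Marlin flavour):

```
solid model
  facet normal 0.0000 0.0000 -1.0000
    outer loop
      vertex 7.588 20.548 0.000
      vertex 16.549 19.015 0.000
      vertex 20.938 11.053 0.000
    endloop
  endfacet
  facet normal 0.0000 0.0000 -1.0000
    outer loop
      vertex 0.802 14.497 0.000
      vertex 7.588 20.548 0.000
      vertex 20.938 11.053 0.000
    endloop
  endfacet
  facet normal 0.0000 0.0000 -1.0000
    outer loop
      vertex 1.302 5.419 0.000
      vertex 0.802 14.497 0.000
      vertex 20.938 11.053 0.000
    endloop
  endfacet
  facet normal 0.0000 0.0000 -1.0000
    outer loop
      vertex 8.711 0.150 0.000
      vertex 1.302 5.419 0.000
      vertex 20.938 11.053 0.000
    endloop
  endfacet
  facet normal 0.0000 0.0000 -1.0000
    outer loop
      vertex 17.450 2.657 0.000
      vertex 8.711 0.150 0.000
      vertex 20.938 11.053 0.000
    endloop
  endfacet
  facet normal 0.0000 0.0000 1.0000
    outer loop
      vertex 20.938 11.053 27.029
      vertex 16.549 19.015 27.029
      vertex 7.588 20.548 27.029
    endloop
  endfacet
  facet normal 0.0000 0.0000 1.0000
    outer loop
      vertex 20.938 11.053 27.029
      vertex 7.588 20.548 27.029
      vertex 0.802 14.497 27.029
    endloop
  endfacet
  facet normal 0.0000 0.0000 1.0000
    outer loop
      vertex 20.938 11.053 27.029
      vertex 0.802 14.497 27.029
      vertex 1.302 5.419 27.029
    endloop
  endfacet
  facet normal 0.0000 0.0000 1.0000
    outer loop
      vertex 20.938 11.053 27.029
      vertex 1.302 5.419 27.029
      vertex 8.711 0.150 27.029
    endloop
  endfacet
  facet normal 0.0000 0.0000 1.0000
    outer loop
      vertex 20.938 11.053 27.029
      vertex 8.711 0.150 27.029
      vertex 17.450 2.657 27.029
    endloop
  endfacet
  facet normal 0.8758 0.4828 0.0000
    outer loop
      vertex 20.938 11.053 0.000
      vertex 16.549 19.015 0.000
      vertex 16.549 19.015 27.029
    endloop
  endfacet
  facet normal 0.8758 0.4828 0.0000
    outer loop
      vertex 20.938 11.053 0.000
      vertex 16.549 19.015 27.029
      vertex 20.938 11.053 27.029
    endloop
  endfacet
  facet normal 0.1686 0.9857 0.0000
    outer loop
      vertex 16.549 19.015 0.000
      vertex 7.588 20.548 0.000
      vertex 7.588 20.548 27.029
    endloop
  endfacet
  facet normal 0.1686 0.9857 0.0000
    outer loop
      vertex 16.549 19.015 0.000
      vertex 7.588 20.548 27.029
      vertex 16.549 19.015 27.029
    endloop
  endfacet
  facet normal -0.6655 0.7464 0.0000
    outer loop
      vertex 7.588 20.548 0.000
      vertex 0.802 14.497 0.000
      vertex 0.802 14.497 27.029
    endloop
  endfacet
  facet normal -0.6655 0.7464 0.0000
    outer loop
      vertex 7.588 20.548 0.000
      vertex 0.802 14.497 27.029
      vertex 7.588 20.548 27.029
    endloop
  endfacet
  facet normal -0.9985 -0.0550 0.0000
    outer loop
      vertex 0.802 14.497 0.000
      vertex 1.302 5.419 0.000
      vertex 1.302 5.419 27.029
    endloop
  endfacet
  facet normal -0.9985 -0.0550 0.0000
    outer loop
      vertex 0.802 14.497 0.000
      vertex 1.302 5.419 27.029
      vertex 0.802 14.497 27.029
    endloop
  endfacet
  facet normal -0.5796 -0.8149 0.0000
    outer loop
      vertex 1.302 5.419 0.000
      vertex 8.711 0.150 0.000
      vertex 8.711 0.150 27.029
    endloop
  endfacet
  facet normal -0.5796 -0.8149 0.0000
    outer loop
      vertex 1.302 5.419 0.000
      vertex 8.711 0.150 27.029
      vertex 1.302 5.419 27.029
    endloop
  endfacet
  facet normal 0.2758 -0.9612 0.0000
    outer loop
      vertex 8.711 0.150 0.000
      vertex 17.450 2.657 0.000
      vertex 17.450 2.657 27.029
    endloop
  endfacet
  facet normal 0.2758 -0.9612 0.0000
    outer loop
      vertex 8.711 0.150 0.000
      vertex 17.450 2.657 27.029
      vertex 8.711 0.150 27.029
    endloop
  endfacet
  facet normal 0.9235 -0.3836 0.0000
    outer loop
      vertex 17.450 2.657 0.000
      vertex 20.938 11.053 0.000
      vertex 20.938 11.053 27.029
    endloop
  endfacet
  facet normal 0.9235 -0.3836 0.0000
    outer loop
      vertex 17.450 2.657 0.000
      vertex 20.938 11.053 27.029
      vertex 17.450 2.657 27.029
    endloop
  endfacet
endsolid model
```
; perimeter-only toolpath
G21 ; units = mm
G90 ; absolute positioning
G28 ; home
; layer 1
G0 Z4.505
G0 X20.938 Y11.053
G1 X16.549 Y19.015
G1 X7.588 Y20.548
G1 X0.802 Y14.497
G1 X1.302 Y5.419
G1 X8.711 Y0.150
G1 X17.450 Y2.657
G1 X20.938 Y11.053
; layer 2
G0 Z9.010
G0 X20.938 Y11.053
G1 X16.549 Y19.015
G1 X7.588 Y20.548
G1 X0.802 Y14.497
G1 X1.302 Y5.419
G1 X8.711 Y0.150
G1 X17.450 Y2.657
G1 X20.938 Y11.053
; layer 3
G0 Z13.514
G0 X20.938 Y11.053
G1 X16.549 Y19.015
G1 X7.588 Y20.548
G1 X0.802 Y14.497
G1 X1.302 Y5.419
G1 X8.711 Y0.150
G1 X17.450 Y2.657
G1 X20.938 Y11.053
; layer 4
G0 Z18.019
G0 X20.938 Y11.053
G1 X16.549 Y19.015
G1 X7.588 Y20.548
G1 X0.802 Y14.497
G1 X1.302 Y5.419
G1 X8.711 Y0.150
G1 X17.450 Y2.657
G1 X20.938 Y11.053
; layer 5
G0 Z22.524
G0 X20.938 Y11.053
G1 X16.549 Y19.015
G1 X7.588 Y20.548
G1 X0.802 Y14.497
G1 X1.302 Y5.419
G1 X8.711 Y0.150
G1 X17.450 Y2.657
G1 X20.938 Y11.053
; layer 6
G0 Z27.029
G0 X20.938 Y11.053
G1 X16.549 Y19.015
G1 X7.588 Y20.548
G1 X0.802 Y14.497
G1 X1.302 Y5.419
G1 X8.711 Y0.150
G1 X17.450 Y2.657
G1 X20.938 Y11.053
M2 ; end

The solid is a regular 7-sided prism (a cylinder approximated with 7 flat sides), circumscribed radius ≈ 10.5 mm, height ≈ 27 mm. Slicing at Δz = 4.505 mm — 6 equal slices spanning the solid's height, so layer i sits at z = i·h/6 — gives 6 non-empty perimeters. Each is a 7-segment closed polygon; G0 lifts to the layer z and rapids to the start vertex, then G1 traces the edges.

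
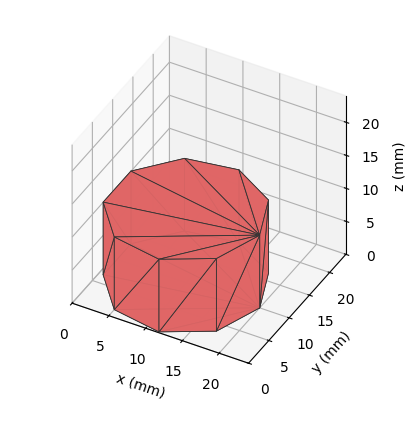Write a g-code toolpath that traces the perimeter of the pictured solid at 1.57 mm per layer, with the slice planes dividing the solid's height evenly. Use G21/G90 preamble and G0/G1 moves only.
Reading the render: the shape is a regular 9-sided prism (a cylinder approximated with 9 flat sides), circumscribed radius ≈ 10 mm, height ≈ 11 mm (dimensions read to the nearest mm from the axis ticks). For the g-code, the solid's height is divided into equal slices at the stated Δz and each level perimeter traced with G1 moves after a G0 lift.

; perimeter-only toolpath
G21 ; units = mm
G90 ; absolute positioning
G28 ; home
; layer 1
G0 Z1.57
G0 X20.00 Y10.00
G1 X17.66 Y16.43
G1 X11.74 Y19.85
G1 X5.00 Y18.66
G1 X0.60 Y13.42
G1 X0.60 Y6.58
G1 X5.00 Y1.34
G1 X11.74 Y0.15
G1 X17.66 Y3.57
G1 X20.00 Y10.00
; layer 2
G0 Z3.14
G0 X20.00 Y10.00
G1 X17.66 Y16.43
G1 X11.74 Y19.85
G1 X5.00 Y18.66
G1 X0.60 Y13.42
G1 X0.60 Y6.58
G1 X5.00 Y1.34
G1 X11.74 Y0.15
G1 X17.66 Y3.57
G1 X20.00 Y10.00
; layer 3
G0 Z4.71
G0 X20.00 Y10.00
G1 X17.66 Y16.43
G1 X11.74 Y19.85
G1 X5.00 Y18.66
G1 X0.60 Y13.42
G1 X0.60 Y6.58
G1 X5.00 Y1.34
G1 X11.74 Y0.15
G1 X17.66 Y3.57
G1 X20.00 Y10.00
; layer 4
G0 Z6.29
G0 X20.00 Y10.00
G1 X17.66 Y16.43
G1 X11.74 Y19.85
G1 X5.00 Y18.66
G1 X0.60 Y13.42
G1 X0.60 Y6.58
G1 X5.00 Y1.34
G1 X11.74 Y0.15
G1 X17.66 Y3.57
G1 X20.00 Y10.00
; layer 5
G0 Z7.86
G0 X20.00 Y10.00
G1 X17.66 Y16.43
G1 X11.74 Y19.85
G1 X5.00 Y18.66
G1 X0.60 Y13.42
G1 X0.60 Y6.58
G1 X5.00 Y1.34
G1 X11.74 Y0.15
G1 X17.66 Y3.57
G1 X20.00 Y10.00
; layer 6
G0 Z9.43
G0 X20.00 Y10.00
G1 X17.66 Y16.43
G1 X11.74 Y19.85
G1 X5.00 Y18.66
G1 X0.60 Y13.42
G1 X0.60 Y6.58
G1 X5.00 Y1.34
G1 X11.74 Y0.15
G1 X17.66 Y3.57
G1 X20.00 Y10.00
; layer 7
G0 Z11.00
G0 X20.00 Y10.00
G1 X17.66 Y16.43
G1 X11.74 Y19.85
G1 X5.00 Y18.66
G1 X0.60 Y13.42
G1 X0.60 Y6.58
G1 X5.00 Y1.34
G1 X11.74 Y0.15
G1 X17.66 Y3.57
G1 X20.00 Y10.00
M2 ; end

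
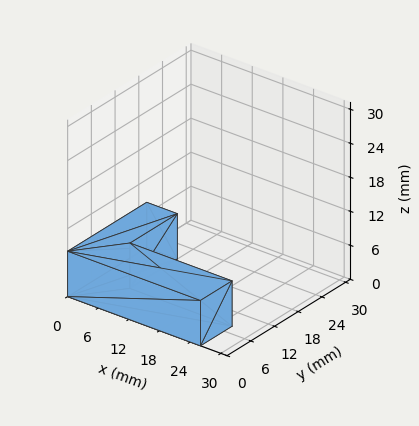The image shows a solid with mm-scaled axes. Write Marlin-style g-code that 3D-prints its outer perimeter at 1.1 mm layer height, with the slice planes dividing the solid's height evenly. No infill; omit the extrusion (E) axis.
Reading the render: the shape is an L-shaped prism: outer 26 × 20 mm, arm thicknesses ≈ 8 mm (horizontal) and 6 mm (vertical), extruded 8 mm in z (dimensions read to the nearest mm from the axis ticks). For the g-code, the solid's height is divided into equal slices at the stated Δz and each level perimeter traced with G1 moves after a G0 lift.

; perimeter-only toolpath
G21 ; units = mm
G90 ; absolute positioning
G28 ; home
; layer 1
G0 Z1.1
G0 X0.0 Y0.0
G1 X26.0 Y0.0
G1 X26.0 Y8.0
G1 X6.0 Y8.0
G1 X6.0 Y20.0
G1 X0.0 Y20.0
G1 X0.0 Y0.0
; layer 2
G0 Z2.3
G0 X0.0 Y0.0
G1 X26.0 Y0.0
G1 X26.0 Y8.0
G1 X6.0 Y8.0
G1 X6.0 Y20.0
G1 X0.0 Y20.0
G1 X0.0 Y0.0
; layer 3
G0 Z3.4
G0 X0.0 Y0.0
G1 X26.0 Y0.0
G1 X26.0 Y8.0
G1 X6.0 Y8.0
G1 X6.0 Y20.0
G1 X0.0 Y20.0
G1 X0.0 Y0.0
; layer 4
G0 Z4.6
G0 X0.0 Y0.0
G1 X26.0 Y0.0
G1 X26.0 Y8.0
G1 X6.0 Y8.0
G1 X6.0 Y20.0
G1 X0.0 Y20.0
G1 X0.0 Y0.0
; layer 5
G0 Z5.7
G0 X0.0 Y0.0
G1 X26.0 Y0.0
G1 X26.0 Y8.0
G1 X6.0 Y8.0
G1 X6.0 Y20.0
G1 X0.0 Y20.0
G1 X0.0 Y0.0
; layer 6
G0 Z6.9
G0 X0.0 Y0.0
G1 X26.0 Y0.0
G1 X26.0 Y8.0
G1 X6.0 Y8.0
G1 X6.0 Y20.0
G1 X0.0 Y20.0
G1 X0.0 Y0.0
; layer 7
G0 Z8.0
G0 X0.0 Y0.0
G1 X26.0 Y0.0
G1 X26.0 Y8.0
G1 X6.0 Y8.0
G1 X6.0 Y20.0
G1 X0.0 Y20.0
G1 X0.0 Y0.0
M2 ; end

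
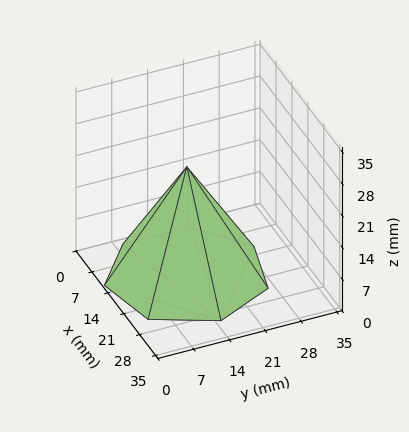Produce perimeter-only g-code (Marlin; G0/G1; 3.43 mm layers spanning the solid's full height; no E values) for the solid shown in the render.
Reading the render: the shape is a regular 7-sided pyramid, base circumscribed radius ≈ 15 mm, apex at z ≈ 24 mm (dimensions read to the nearest mm from the axis ticks). For the g-code, the solid's height is divided into equal slices at the stated Δz and each level perimeter traced with G1 moves after a G0 lift.

; perimeter-only toolpath
G21 ; units = mm
G90 ; absolute positioning
G28 ; home
; layer 1
G0 Z3.43
G0 X27.86 Y15.00
G1 X23.01 Y25.05
G1 X12.14 Y27.53
G1 X3.42 Y20.58
G1 X3.42 Y9.42
G1 X12.14 Y2.47
G1 X23.01 Y4.95
G1 X27.86 Y15.00
; layer 2
G0 Z6.86
G0 X25.71 Y15.00
G1 X21.68 Y23.38
G1 X12.61 Y25.44
G1 X5.35 Y19.65
G1 X5.35 Y10.35
G1 X12.61 Y4.56
G1 X21.68 Y6.62
G1 X25.71 Y15.00
; layer 3
G0 Z10.29
G0 X23.57 Y15.00
G1 X20.34 Y21.70
G1 X13.09 Y23.35
G1 X7.28 Y18.72
G1 X7.28 Y11.28
G1 X13.09 Y6.65
G1 X20.34 Y8.30
G1 X23.57 Y15.00
; layer 4
G0 Z13.71
G0 X21.43 Y15.00
G1 X19.01 Y20.03
G1 X13.57 Y21.27
G1 X9.21 Y17.79
G1 X9.21 Y12.21
G1 X13.57 Y8.73
G1 X19.01 Y9.97
G1 X21.43 Y15.00
; layer 5
G0 Z17.14
G0 X19.29 Y15.00
G1 X17.67 Y18.35
G1 X14.05 Y19.18
G1 X11.14 Y16.86
G1 X11.14 Y13.14
G1 X14.05 Y10.82
G1 X17.67 Y11.65
G1 X19.29 Y15.00
; layer 6
G0 Z20.57
G0 X17.14 Y15.00
G1 X16.34 Y16.68
G1 X14.52 Y17.09
G1 X13.07 Y15.93
G1 X13.07 Y14.07
G1 X14.52 Y12.91
G1 X16.34 Y13.32
G1 X17.14 Y15.00
M2 ; end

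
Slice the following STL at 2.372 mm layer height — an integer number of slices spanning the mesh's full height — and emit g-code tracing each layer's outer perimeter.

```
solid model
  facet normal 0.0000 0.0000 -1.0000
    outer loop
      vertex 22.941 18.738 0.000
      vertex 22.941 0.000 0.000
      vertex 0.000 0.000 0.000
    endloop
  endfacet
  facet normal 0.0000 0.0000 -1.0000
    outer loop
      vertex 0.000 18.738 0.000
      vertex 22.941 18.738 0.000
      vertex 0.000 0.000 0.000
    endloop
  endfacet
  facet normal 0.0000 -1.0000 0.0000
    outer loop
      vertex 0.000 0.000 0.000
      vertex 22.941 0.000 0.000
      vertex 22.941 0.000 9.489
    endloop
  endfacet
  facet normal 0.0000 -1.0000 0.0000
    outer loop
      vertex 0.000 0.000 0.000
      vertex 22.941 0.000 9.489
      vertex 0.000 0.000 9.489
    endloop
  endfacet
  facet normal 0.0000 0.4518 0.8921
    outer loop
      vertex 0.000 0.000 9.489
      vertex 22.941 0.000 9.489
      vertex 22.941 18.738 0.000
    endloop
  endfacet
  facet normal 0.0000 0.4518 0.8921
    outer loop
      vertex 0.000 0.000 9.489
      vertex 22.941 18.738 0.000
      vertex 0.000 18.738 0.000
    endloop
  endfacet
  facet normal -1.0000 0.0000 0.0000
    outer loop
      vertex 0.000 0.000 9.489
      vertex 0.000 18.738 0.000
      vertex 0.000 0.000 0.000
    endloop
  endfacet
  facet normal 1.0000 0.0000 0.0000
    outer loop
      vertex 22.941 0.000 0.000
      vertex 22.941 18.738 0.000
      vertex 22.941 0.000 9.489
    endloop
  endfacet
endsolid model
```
; perimeter-only toolpath
G21 ; units = mm
G90 ; absolute positioning
G28 ; home
; layer 1
G0 Z2.372
G0 X0.000 Y0.000
G1 X22.941 Y0.000
G1 X22.941 Y14.053
G1 X0.000 Y14.053
G1 X0.000 Y0.000
; layer 2
G0 Z4.745
G0 X0.000 Y0.000
G1 X22.941 Y0.000
G1 X22.941 Y9.369
G1 X0.000 Y9.369
G1 X0.000 Y0.000
; layer 3
G0 Z7.117
G0 X0.000 Y0.000
G1 X22.941 Y0.000
G1 X22.941 Y4.684
G1 X0.000 Y4.684
G1 X0.000 Y0.000
M2 ; end

The solid is a wedge (ramp): 22.9 × 18.7 mm base, rising to 9.49 mm along the y=0 edge and sloping linearly to z=0 at y=18.7. Slicing at Δz = 2.372 mm — 4 equal slices spanning the solid's height, so layer i sits at z = i·h/4 — gives 3 non-empty perimeters. Each is a 4-segment closed polygon; G0 lifts to the layer z and rapids to the start vertex, then G1 traces the edges. The cross-section shrinks linearly with z (the slice at the apex is degenerate and omitted).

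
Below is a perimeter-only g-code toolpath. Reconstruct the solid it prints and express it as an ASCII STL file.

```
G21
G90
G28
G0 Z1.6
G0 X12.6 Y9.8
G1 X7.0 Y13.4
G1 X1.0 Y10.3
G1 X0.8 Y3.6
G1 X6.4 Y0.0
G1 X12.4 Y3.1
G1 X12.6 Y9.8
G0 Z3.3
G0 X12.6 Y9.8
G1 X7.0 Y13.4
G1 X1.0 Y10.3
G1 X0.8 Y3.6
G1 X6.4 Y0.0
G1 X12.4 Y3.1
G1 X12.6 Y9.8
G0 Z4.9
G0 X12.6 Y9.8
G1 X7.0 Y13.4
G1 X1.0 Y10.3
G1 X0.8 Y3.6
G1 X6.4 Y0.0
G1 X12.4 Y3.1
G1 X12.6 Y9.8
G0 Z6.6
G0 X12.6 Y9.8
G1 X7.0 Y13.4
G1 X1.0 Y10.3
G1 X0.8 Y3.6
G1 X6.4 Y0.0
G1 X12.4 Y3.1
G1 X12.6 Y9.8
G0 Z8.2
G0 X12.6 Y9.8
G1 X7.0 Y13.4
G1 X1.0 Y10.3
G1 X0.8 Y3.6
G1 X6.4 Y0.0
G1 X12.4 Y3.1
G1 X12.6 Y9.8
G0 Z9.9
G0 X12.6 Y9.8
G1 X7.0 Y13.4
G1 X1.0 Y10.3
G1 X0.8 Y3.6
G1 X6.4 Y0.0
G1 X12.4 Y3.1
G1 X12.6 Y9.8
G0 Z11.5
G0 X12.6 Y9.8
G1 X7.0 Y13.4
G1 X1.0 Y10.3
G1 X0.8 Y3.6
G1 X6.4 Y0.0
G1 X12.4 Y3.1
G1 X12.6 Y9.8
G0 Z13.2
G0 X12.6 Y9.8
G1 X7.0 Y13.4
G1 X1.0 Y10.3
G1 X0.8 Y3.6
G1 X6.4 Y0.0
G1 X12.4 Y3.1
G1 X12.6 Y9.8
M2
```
solid part
  facet normal 0.0000 0.0000 -1.0000
    outer loop
      vertex 1.0 10.3 0.0
      vertex 7.0 13.4 0.0
      vertex 12.6 9.8 0.0
    endloop
  endfacet
  facet normal 0.0000 0.0000 -1.0000
    outer loop
      vertex 0.8 3.6 0.0
      vertex 1.0 10.3 0.0
      vertex 12.6 9.8 0.0
    endloop
  endfacet
  facet normal 0.0000 0.0000 -1.0000
    outer loop
      vertex 6.4 0.0 0.0
      vertex 0.8 3.6 0.0
      vertex 12.6 9.8 0.0
    endloop
  endfacet
  facet normal 0.0000 0.0000 -1.0000
    outer loop
      vertex 12.4 3.1 0.0
      vertex 6.4 0.0 0.0
      vertex 12.6 9.8 0.0
    endloop
  endfacet
  facet normal 0.0000 0.0000 1.0000
    outer loop
      vertex 12.6 9.8 13.2
      vertex 7.0 13.4 13.2
      vertex 1.0 10.3 13.2
    endloop
  endfacet
  facet normal 0.0000 0.0000 1.0000
    outer loop
      vertex 12.6 9.8 13.2
      vertex 1.0 10.3 13.2
      vertex 0.8 3.6 13.2
    endloop
  endfacet
  facet normal 0.0000 0.0000 1.0000
    outer loop
      vertex 12.6 9.8 13.2
      vertex 0.8 3.6 13.2
      vertex 6.4 0.0 13.2
    endloop
  endfacet
  facet normal 0.0000 0.0000 1.0000
    outer loop
      vertex 12.6 9.8 13.2
      vertex 6.4 0.0 13.2
      vertex 12.4 3.1 13.2
    endloop
  endfacet
  facet normal 0.5408 0.8412 0.0000
    outer loop
      vertex 12.6 9.8 0.0
      vertex 7.0 13.4 0.0
      vertex 7.0 13.4 13.2
    endloop
  endfacet
  facet normal 0.5408 0.8412 0.0000
    outer loop
      vertex 12.6 9.8 0.0
      vertex 7.0 13.4 13.2
      vertex 12.6 9.8 13.2
    endloop
  endfacet
  facet normal -0.4590 0.8884 0.0000
    outer loop
      vertex 7.0 13.4 0.0
      vertex 1.0 10.3 0.0
      vertex 1.0 10.3 13.2
    endloop
  endfacet
  facet normal -0.4590 0.8884 0.0000
    outer loop
      vertex 7.0 13.4 0.0
      vertex 1.0 10.3 13.2
      vertex 7.0 13.4 13.2
    endloop
  endfacet
  facet normal -0.9996 0.0298 0.0000
    outer loop
      vertex 1.0 10.3 0.0
      vertex 0.8 3.6 0.0
      vertex 0.8 3.6 13.2
    endloop
  endfacet
  facet normal -0.9996 0.0298 0.0000
    outer loop
      vertex 1.0 10.3 0.0
      vertex 0.8 3.6 13.2
      vertex 1.0 10.3 13.2
    endloop
  endfacet
  facet normal -0.5408 -0.8412 0.0000
    outer loop
      vertex 0.8 3.6 0.0
      vertex 6.4 0.0 0.0
      vertex 6.4 0.0 13.2
    endloop
  endfacet
  facet normal -0.5408 -0.8412 0.0000
    outer loop
      vertex 0.8 3.6 0.0
      vertex 6.4 0.0 13.2
      vertex 0.8 3.6 13.2
    endloop
  endfacet
  facet normal 0.4590 -0.8884 0.0000
    outer loop
      vertex 6.4 0.0 0.0
      vertex 12.4 3.1 0.0
      vertex 12.4 3.1 13.2
    endloop
  endfacet
  facet normal 0.4590 -0.8884 0.0000
    outer loop
      vertex 6.4 0.0 0.0
      vertex 12.4 3.1 13.2
      vertex 6.4 0.0 13.2
    endloop
  endfacet
  facet normal 0.9996 -0.0298 0.0000
    outer loop
      vertex 12.4 3.1 0.0
      vertex 12.6 9.8 0.0
      vertex 12.6 9.8 13.2
    endloop
  endfacet
  facet normal 0.9996 -0.0298 0.0000
    outer loop
      vertex 12.4 3.1 0.0
      vertex 12.6 9.8 13.2
      vertex 12.4 3.1 13.2
    endloop
  endfacet
endsolid part

The G0 Z moves step by Δz≈1.6 mm. Every layer's G1 loop is the same polygon, so the solid is a straight extrusion of it from z=0 to z≈13.2. Closing with flat bottom and top caps and triangulating gives 20 facets — a regular 6-sided prism (a cylinder approximated with 6 flat sides), circumscribed radius ≈ 6.7 mm, height ≈ 13.2 mm.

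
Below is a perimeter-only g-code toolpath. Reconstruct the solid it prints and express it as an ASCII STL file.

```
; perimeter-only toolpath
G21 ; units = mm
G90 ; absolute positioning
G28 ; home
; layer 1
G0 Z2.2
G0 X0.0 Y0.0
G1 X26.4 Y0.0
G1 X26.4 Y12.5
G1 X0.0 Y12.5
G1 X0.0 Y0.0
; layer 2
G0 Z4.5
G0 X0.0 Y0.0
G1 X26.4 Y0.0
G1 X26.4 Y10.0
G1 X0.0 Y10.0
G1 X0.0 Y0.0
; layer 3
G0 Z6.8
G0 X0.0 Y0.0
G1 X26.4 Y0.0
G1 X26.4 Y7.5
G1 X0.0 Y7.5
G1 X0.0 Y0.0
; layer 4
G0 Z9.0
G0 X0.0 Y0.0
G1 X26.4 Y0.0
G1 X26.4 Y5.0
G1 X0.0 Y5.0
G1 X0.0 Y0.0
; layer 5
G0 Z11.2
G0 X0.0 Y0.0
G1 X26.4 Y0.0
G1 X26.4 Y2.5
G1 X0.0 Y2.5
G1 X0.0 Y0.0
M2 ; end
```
solid part
  facet normal 0.0000 0.0000 -1.0000
    outer loop
      vertex 26.4 15.0 0.0
      vertex 26.4 0.0 0.0
      vertex 0.0 0.0 0.0
    endloop
  endfacet
  facet normal 0.0000 0.0000 -1.0000
    outer loop
      vertex 0.0 15.0 0.0
      vertex 26.4 15.0 0.0
      vertex 0.0 0.0 0.0
    endloop
  endfacet
  facet normal 0.0000 -1.0000 0.0000
    outer loop
      vertex 0.0 0.0 0.0
      vertex 26.4 0.0 0.0
      vertex 26.4 0.0 13.5
    endloop
  endfacet
  facet normal 0.0000 -1.0000 0.0000
    outer loop
      vertex 0.0 0.0 0.0
      vertex 26.4 0.0 13.5
      vertex 0.0 0.0 13.5
    endloop
  endfacet
  facet normal 0.0000 0.6690 0.7433
    outer loop
      vertex 0.0 0.0 13.5
      vertex 26.4 0.0 13.5
      vertex 26.4 15.0 0.0
    endloop
  endfacet
  facet normal 0.0000 0.6690 0.7433
    outer loop
      vertex 0.0 0.0 13.5
      vertex 26.4 15.0 0.0
      vertex 0.0 15.0 0.0
    endloop
  endfacet
  facet normal -1.0000 0.0000 0.0000
    outer loop
      vertex 0.0 0.0 13.5
      vertex 0.0 15.0 0.0
      vertex 0.0 0.0 0.0
    endloop
  endfacet
  facet normal 1.0000 0.0000 0.0000
    outer loop
      vertex 26.4 0.0 0.0
      vertex 26.4 15.0 0.0
      vertex 26.4 0.0 13.5
    endloop
  endfacet
endsolid part

The G0 Z moves step by Δz≈2.2 mm. The G1 loops shrink linearly with z, so the solid tapers from its base footprint up to z≈13.5. Closing with a flat bottom cap and the tapered top and triangulating gives 8 facets — a wedge (ramp): 26.4 × 15 mm base, rising to 13.5 mm along the y=0 edge and sloping linearly to z=0 at y=15.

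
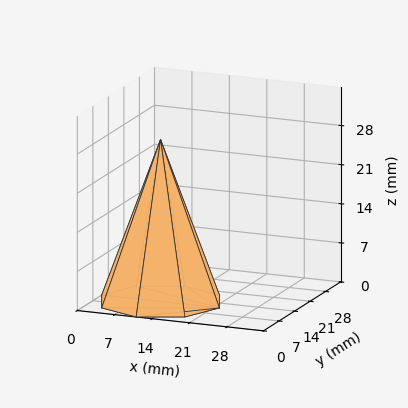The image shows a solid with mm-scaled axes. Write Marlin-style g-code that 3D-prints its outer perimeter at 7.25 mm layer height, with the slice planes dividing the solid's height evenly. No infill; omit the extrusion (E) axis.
Reading the render: the shape is a regular 8-sided pyramid, base circumscribed radius ≈ 11 mm, apex at z ≈ 29 mm (dimensions read to the nearest mm from the axis ticks). For the g-code, the solid's height is divided into equal slices at the stated Δz and each level perimeter traced with G1 moves after a G0 lift.

; perimeter-only toolpath
G21 ; units = mm
G90 ; absolute positioning
G28 ; home
; layer 1
G0 Z7.25
G0 X19.25 Y11.00
G1 X16.84 Y16.84
G1 X11.00 Y19.25
G1 X5.17 Y16.84
G1 X2.75 Y11.00
G1 X5.17 Y5.17
G1 X11.00 Y2.75
G1 X16.84 Y5.17
G1 X19.25 Y11.00
; layer 2
G0 Z14.50
G0 X16.50 Y11.00
G1 X14.89 Y14.89
G1 X11.00 Y16.50
G1 X7.11 Y14.89
G1 X5.50 Y11.00
G1 X7.11 Y7.11
G1 X11.00 Y5.50
G1 X14.89 Y7.11
G1 X16.50 Y11.00
; layer 3
G0 Z21.75
G0 X13.75 Y11.00
G1 X12.95 Y12.95
G1 X11.00 Y13.75
G1 X9.05 Y12.95
G1 X8.25 Y11.00
G1 X9.05 Y9.05
G1 X11.00 Y8.25
G1 X12.95 Y9.05
G1 X13.75 Y11.00
M2 ; end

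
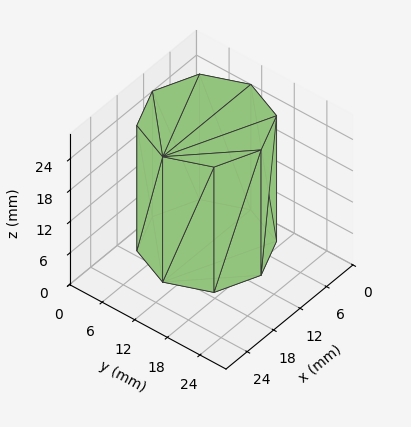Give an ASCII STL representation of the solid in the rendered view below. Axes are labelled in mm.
Reading the render: the shape is a regular 8-sided prism (a cylinder approximated with 8 flat sides), circumscribed radius ≈ 10 mm, height ≈ 24 mm (dimensions read to the nearest mm from the axis ticks). For the STL, each face is triangulated and given an outward normal.

solid part
  facet normal 0.0000 0.0000 -1.0000
    outer loop
      vertex 10.0 20.0 0.0
      vertex 17.1 17.1 0.0
      vertex 20.0 10.0 0.0
    endloop
  endfacet
  facet normal 0.0000 0.0000 -1.0000
    outer loop
      vertex 2.9 17.1 0.0
      vertex 10.0 20.0 0.0
      vertex 20.0 10.0 0.0
    endloop
  endfacet
  facet normal 0.0000 0.0000 -1.0000
    outer loop
      vertex 0.0 10.0 0.0
      vertex 2.9 17.1 0.0
      vertex 20.0 10.0 0.0
    endloop
  endfacet
  facet normal 0.0000 0.0000 -1.0000
    outer loop
      vertex 2.9 2.9 0.0
      vertex 0.0 10.0 0.0
      vertex 20.0 10.0 0.0
    endloop
  endfacet
  facet normal 0.0000 0.0000 -1.0000
    outer loop
      vertex 10.0 0.0 0.0
      vertex 2.9 2.9 0.0
      vertex 20.0 10.0 0.0
    endloop
  endfacet
  facet normal 0.0000 0.0000 -1.0000
    outer loop
      vertex 17.1 2.9 0.0
      vertex 10.0 0.0 0.0
      vertex 20.0 10.0 0.0
    endloop
  endfacet
  facet normal 0.0000 0.0000 1.0000
    outer loop
      vertex 20.0 10.0 24.0
      vertex 17.1 17.1 24.0
      vertex 10.0 20.0 24.0
    endloop
  endfacet
  facet normal 0.0000 0.0000 1.0000
    outer loop
      vertex 20.0 10.0 24.0
      vertex 10.0 20.0 24.0
      vertex 2.9 17.1 24.0
    endloop
  endfacet
  facet normal 0.0000 0.0000 1.0000
    outer loop
      vertex 20.0 10.0 24.0
      vertex 2.9 17.1 24.0
      vertex 0.0 10.0 24.0
    endloop
  endfacet
  facet normal 0.0000 0.0000 1.0000
    outer loop
      vertex 20.0 10.0 24.0
      vertex 0.0 10.0 24.0
      vertex 2.9 2.9 24.0
    endloop
  endfacet
  facet normal 0.0000 0.0000 1.0000
    outer loop
      vertex 20.0 10.0 24.0
      vertex 2.9 2.9 24.0
      vertex 10.0 0.0 24.0
    endloop
  endfacet
  facet normal 0.0000 0.0000 1.0000
    outer loop
      vertex 20.0 10.0 24.0
      vertex 10.0 0.0 24.0
      vertex 17.1 2.9 24.0
    endloop
  endfacet
  facet normal 0.9258 0.3781 0.0000
    outer loop
      vertex 20.0 10.0 0.0
      vertex 17.1 17.1 0.0
      vertex 17.1 17.1 24.0
    endloop
  endfacet
  facet normal 0.9258 0.3781 0.0000
    outer loop
      vertex 20.0 10.0 0.0
      vertex 17.1 17.1 24.0
      vertex 20.0 10.0 24.0
    endloop
  endfacet
  facet normal 0.3781 0.9258 0.0000
    outer loop
      vertex 17.1 17.1 0.0
      vertex 10.0 20.0 0.0
      vertex 10.0 20.0 24.0
    endloop
  endfacet
  facet normal 0.3781 0.9258 0.0000
    outer loop
      vertex 17.1 17.1 0.0
      vertex 10.0 20.0 24.0
      vertex 17.1 17.1 24.0
    endloop
  endfacet
  facet normal -0.3781 0.9258 0.0000
    outer loop
      vertex 10.0 20.0 0.0
      vertex 2.9 17.1 0.0
      vertex 2.9 17.1 24.0
    endloop
  endfacet
  facet normal -0.3781 0.9258 0.0000
    outer loop
      vertex 10.0 20.0 0.0
      vertex 2.9 17.1 24.0
      vertex 10.0 20.0 24.0
    endloop
  endfacet
  facet normal -0.9258 0.3781 0.0000
    outer loop
      vertex 2.9 17.1 0.0
      vertex 0.0 10.0 0.0
      vertex 0.0 10.0 24.0
    endloop
  endfacet
  facet normal -0.9258 0.3781 0.0000
    outer loop
      vertex 2.9 17.1 0.0
      vertex 0.0 10.0 24.0
      vertex 2.9 17.1 24.0
    endloop
  endfacet
  facet normal -0.9258 -0.3781 0.0000
    outer loop
      vertex 0.0 10.0 0.0
      vertex 2.9 2.9 0.0
      vertex 2.9 2.9 24.0
    endloop
  endfacet
  facet normal -0.9258 -0.3781 0.0000
    outer loop
      vertex 0.0 10.0 0.0
      vertex 2.9 2.9 24.0
      vertex 0.0 10.0 24.0
    endloop
  endfacet
  facet normal -0.3781 -0.9258 0.0000
    outer loop
      vertex 2.9 2.9 0.0
      vertex 10.0 0.0 0.0
      vertex 10.0 0.0 24.0
    endloop
  endfacet
  facet normal -0.3781 -0.9258 0.0000
    outer loop
      vertex 2.9 2.9 0.0
      vertex 10.0 0.0 24.0
      vertex 2.9 2.9 24.0
    endloop
  endfacet
  facet normal 0.3781 -0.9258 0.0000
    outer loop
      vertex 10.0 0.0 0.0
      vertex 17.1 2.9 0.0
      vertex 17.1 2.9 24.0
    endloop
  endfacet
  facet normal 0.3781 -0.9258 0.0000
    outer loop
      vertex 10.0 0.0 0.0
      vertex 17.1 2.9 24.0
      vertex 10.0 0.0 24.0
    endloop
  endfacet
  facet normal 0.9258 -0.3781 0.0000
    outer loop
      vertex 17.1 2.9 0.0
      vertex 20.0 10.0 0.0
      vertex 20.0 10.0 24.0
    endloop
  endfacet
  facet normal 0.9258 -0.3781 0.0000
    outer loop
      vertex 17.1 2.9 0.0
      vertex 20.0 10.0 24.0
      vertex 17.1 2.9 24.0
    endloop
  endfacet
endsolid part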